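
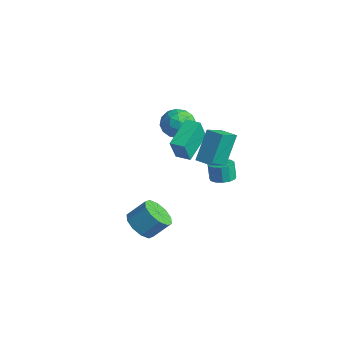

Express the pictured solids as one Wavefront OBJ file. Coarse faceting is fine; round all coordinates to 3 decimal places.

v -0.248 -0.051 0.561
v -0.071 -0.599 2.011
v -1.109 1.683 1.322
v -0.932 1.134 2.772
v 0.592 0.346 0.608
v 0.769 -0.203 2.058
v -0.269 2.079 1.369
v -0.092 1.531 2.819
v 2.541 1.135 -0.1
v 3.122 0.699 0.086
v 2.84 0.769 1.126
v 2.259 1.205 0.94
v 3.263 1.097 0.098
v 2.982 1.167 1.138
v 3.175 1.507 0.046
v 2.894 1.577 1.087
v 2.886 1.799 -0.051
v 2.604 1.869 0.989
v 2.487 1.88 -0.165
v 2.206 1.95 0.876
v 2.105 1.725 -0.257
v 1.824 1.795 0.783
v 1.861 1.382 -0.3
v 1.58 1.452 0.74
v 1.834 0.961 -0.28
v 1.552 1.031 0.761
v 2.03 0.595 -0.202
v 1.749 0.665 0.838
v 2.389 0.401 -0.092
v 2.108 0.47 0.948
v 2.796 0.439 0.015
v 2.514 0.509 1.056
v 0.462 -3.028 -3.583
v 1.44 -3.124 -3.982
v 1.955 -2.228 -2.936
v 0.978 -2.132 -2.537
v 1.15 -2.614 -4.275
v 1.666 -1.719 -3.23
v 0.598 -2.263 -4.304
v 1.113 -1.368 -3.258
v -0.006 -2.204 -4.058
v 0.509 -1.308 -3.012
v -0.431 -2.459 -3.63
v 0.084 -1.564 -2.584
v -0.515 -2.932 -3.184
v 0 -2.036 -2.138
v -0.226 -3.441 -2.89
v 0.29 -2.546 -1.845
v 0.327 -3.792 -2.862
v 0.842 -2.897 -1.816
v 0.931 -3.852 -3.108
v 1.446 -2.956 -2.062
v 1.356 -3.596 -3.536
v 1.871 -2.701 -2.49
v -3.388 1.676 0.892
v -2.587 2.315 0.509
v -2.293 1.045 2.131
v -1.492 1.684 1.748
v -2.353 2.13 2.254
v -3.03 2.52 1.488
v -1.85 0.84 1.152
v -2.527 1.23 0.386
v -1.636 1.798 0.67
v -1.947 2.595 1.351
v -2.933 0.765 1.289
v -3.244 1.562 1.97
v -3.083 2.051 0.592
v -1.797 1.309 2.048
v -2.303 1.571 2.345
v -1.832 1.947 2.121
v -3.344 2.172 1.167
v -2.873 2.547 0.942
v -2.736 2.438 1.967
v -2.007 0.813 1.698
v -1.536 1.188 1.473
v -3.048 1.413 0.519
v -2.577 1.789 0.295
v -2.144 0.922 0.673
v -2.054 2.123 0.462
v -1.411 1.752 1.19
v -1.621 1.256 0.839
v -2.019 1.485 0.389
v -2.236 2.591 0.862
v -1.593 2.22 1.59
v -2.099 2.482 1.887
v -2.497 2.712 1.437
v -1.678 2.287 0.957
v -3.287 1.14 1.05
v -2.644 0.769 1.778
v -2.383 0.648 1.203
v -2.781 0.878 0.753
v -3.469 1.608 1.45
v -2.826 1.237 2.178
v -2.861 1.875 2.251
v -3.259 2.104 1.801
v -3.202 1.073 1.683
v 3.125 -0.191 2.375
v 3.481 -1.456 3.178
v 2.744 0.838 4.165
v 3.1 -0.427 4.968
v 4.1 0.107 2.412
v 4.456 -1.158 3.215
v 3.719 1.136 4.202
v 4.075 -0.129 5.005
f 2 4 1
f 5 2 1
f 1 4 3
f 3 5 1
f 2 8 4
f 6 2 5
f 6 8 2
f 4 8 3
f 7 5 3
f 3 8 7
f 7 6 5
f 8 6 7
f 10 9 13
f 10 13 11
f 11 13 14
f 11 14 12
f 13 9 15
f 13 15 14
f 14 15 16
f 14 16 12
f 15 9 17
f 15 17 16
f 16 17 18
f 16 18 12
f 17 9 19
f 17 19 18
f 18 19 20
f 18 20 12
f 19 9 21
f 19 21 20
f 20 21 22
f 20 22 12
f 21 9 23
f 21 23 22
f 22 23 24
f 22 24 12
f 23 9 25
f 23 25 24
f 24 25 26
f 24 26 12
f 25 9 27
f 25 27 26
f 26 27 28
f 26 28 12
f 27 9 29
f 27 29 28
f 28 29 30
f 28 30 12
f 29 9 31
f 29 31 30
f 30 31 32
f 30 32 12
f 31 9 10
f 31 10 32
f 32 10 11
f 32 11 12
f 34 33 37
f 34 37 35
f 35 37 38
f 35 38 36
f 37 33 39
f 37 39 38
f 38 39 40
f 38 40 36
f 39 33 41
f 39 41 40
f 40 41 42
f 40 42 36
f 41 33 43
f 41 43 42
f 42 43 44
f 42 44 36
f 43 33 45
f 43 45 44
f 44 45 46
f 44 46 36
f 45 33 47
f 45 47 46
f 46 47 48
f 46 48 36
f 47 33 49
f 47 49 48
f 48 49 50
f 48 50 36
f 49 33 51
f 49 51 50
f 50 51 52
f 50 52 36
f 51 33 53
f 51 53 52
f 52 53 54
f 52 54 36
f 53 33 34
f 53 34 54
f 54 34 35
f 54 35 36
f 55 92 71
f 92 66 95
f 71 95 60
f 92 95 71
f 55 71 67
f 71 60 72
f 67 72 56
f 71 72 67
f 55 67 76
f 67 56 77
f 76 77 62
f 67 77 76
f 55 76 88
f 76 62 91
f 88 91 65
f 76 91 88
f 55 88 92
f 88 65 96
f 92 96 66
f 88 96 92
f 56 72 83
f 72 60 86
f 83 86 64
f 72 86 83
f 60 95 73
f 95 66 94
f 73 94 59
f 95 94 73
f 66 96 93
f 96 65 89
f 93 89 57
f 96 89 93
f 65 91 90
f 91 62 78
f 90 78 61
f 91 78 90
f 62 77 82
f 77 56 79
f 82 79 63
f 77 79 82
f 58 84 70
f 84 64 85
f 70 85 59
f 84 85 70
f 58 70 68
f 70 59 69
f 68 69 57
f 70 69 68
f 58 68 75
f 68 57 74
f 75 74 61
f 68 74 75
f 58 75 80
f 75 61 81
f 80 81 63
f 75 81 80
f 58 80 84
f 80 63 87
f 84 87 64
f 80 87 84
f 59 85 73
f 85 64 86
f 73 86 60
f 85 86 73
f 57 69 93
f 69 59 94
f 93 94 66
f 69 94 93
f 61 74 90
f 74 57 89
f 90 89 65
f 74 89 90
f 63 81 82
f 81 61 78
f 82 78 62
f 81 78 82
f 64 87 83
f 87 63 79
f 83 79 56
f 87 79 83
f 98 100 97
f 101 98 97
f 97 100 99
f 99 101 97
f 98 104 100
f 102 98 101
f 102 104 98
f 100 104 99
f 103 101 99
f 99 104 103
f 103 102 101
f 104 102 103



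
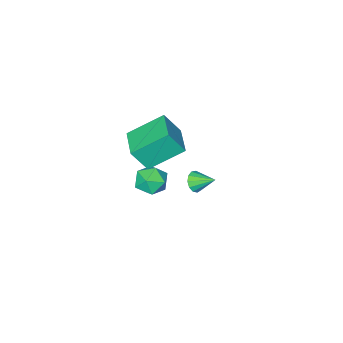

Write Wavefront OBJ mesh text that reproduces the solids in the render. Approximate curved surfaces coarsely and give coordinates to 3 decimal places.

v 0.967 3.949 -0.745
v 1.665 3.514 -0.523
v 0.575 2.906 -1.557
v 1.273 2.471 -1.335
v 0.655 2.607 -0.764
v 0.898 3.251 -0.262
v 1.342 3.169 -1.818
v 1.585 3.813 -1.316
v 1.896 3.032 -1.186
v 1.472 2.684 -0.534
v 0.768 3.736 -1.546
v 0.344 3.388 -0.894
v -1.969 2.663 -3.542
v -1.48 2.663 -3.211
v -2.351 3.577 -2.978
v -1.415 2.854 -3.476
v -1.525 2.984 -3.761
v -1.776 3.012 -3.977
v -2.089 2.929 -4.055
v -2.363 2.762 -3.97
v -2.512 2.563 -3.749
v -2.489 2.396 -3.462
v -2.301 2.314 -3.201
v -2.007 2.342 -3.048
v -1.701 2.473 -3.052
v 1.817 2.427 2.174
v 0.437 3.285 3.216
v 1.244 2.873 1.048
v -0.136 3.73 2.09
v 2.696 3.75 2.25
v 1.316 4.607 3.292
v 2.123 4.195 1.124
v 0.743 5.053 2.166
f 1 12 6
f 1 6 2
f 1 2 8
f 1 8 11
f 1 11 12
f 2 6 10
f 6 12 5
f 12 11 3
f 11 8 7
f 8 2 9
f 4 10 5
f 4 5 3
f 4 3 7
f 4 7 9
f 4 9 10
f 5 10 6
f 3 5 12
f 7 3 11
f 9 7 8
f 10 9 2
f 14 13 16
f 14 16 15
f 16 13 17
f 16 17 15
f 17 13 18
f 17 18 15
f 18 13 19
f 18 19 15
f 19 13 20
f 19 20 15
f 20 13 21
f 20 21 15
f 21 13 22
f 21 22 15
f 22 13 23
f 22 23 15
f 23 13 24
f 23 24 15
f 24 13 25
f 24 25 15
f 25 13 14
f 25 14 15
f 27 29 26
f 30 27 26
f 26 29 28
f 28 30 26
f 27 33 29
f 31 27 30
f 31 33 27
f 29 33 28
f 32 30 28
f 28 33 32
f 32 31 30
f 33 31 32



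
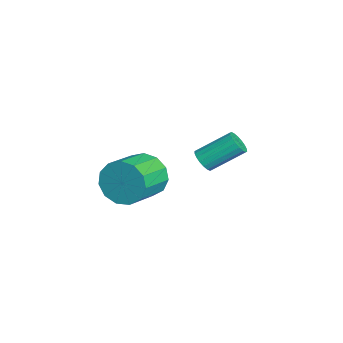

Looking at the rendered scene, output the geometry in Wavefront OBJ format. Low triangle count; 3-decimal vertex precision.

v 2.066 -0.013 0.129
v 2.576 0.251 -0.774
v 3.924 -0.702 -0.291
v 3.414 -0.967 0.611
v 2.726 0.669 -0.366
v 4.073 -0.285 0.117
v 2.666 0.87 0.199
v 4.014 -0.083 0.682
v 2.415 0.791 0.742
v 3.763 -0.162 1.225
v 2.054 0.456 1.09
v 3.402 -0.497 1.573
v 1.697 -0.027 1.133
v 3.045 -0.981 1.615
v 1.457 -0.506 0.857
v 2.804 -1.46 1.339
v 1.41 -0.829 0.35
v 2.758 -1.782 0.832
v 1.572 -0.893 -0.228
v 2.919 -1.846 0.255
v 1.89 -0.677 -0.692
v 3.238 -1.631 -0.209
v 2.265 -0.251 -0.895
v 3.613 -1.204 -0.413
v -1.988 2.612 -1.903
v -1.382 2.578 -1.842
v -1.406 4.054 -0.777
v -2.012 4.088 -0.837
v -1.412 2.736 -2.061
v -1.436 4.211 -0.996
v -1.557 2.869 -2.249
v -1.58 4.345 -1.184
v -1.786 2.951 -2.368
v -1.81 4.427 -1.303
v -2.056 2.966 -2.395
v -2.079 4.442 -1.329
v -2.312 2.911 -2.324
v -2.336 4.387 -1.259
v -2.505 2.797 -2.17
v -2.528 4.273 -1.105
v -2.594 2.646 -1.963
v -2.618 4.122 -0.898
v -2.564 2.489 -1.744
v -2.588 3.964 -0.679
v -2.42 2.355 -1.556
v -2.443 3.831 -0.491
v -2.19 2.273 -1.437
v -2.214 3.749 -0.372
v -1.921 2.258 -1.411
v -1.944 3.734 -0.345
v -1.664 2.313 -1.481
v -1.688 3.789 -0.416
v -1.472 2.427 -1.635
v -1.495 3.903 -0.57
f 2 1 5
f 2 5 3
f 3 5 6
f 3 6 4
f 5 1 7
f 5 7 6
f 6 7 8
f 6 8 4
f 7 1 9
f 7 9 8
f 8 9 10
f 8 10 4
f 9 1 11
f 9 11 10
f 10 11 12
f 10 12 4
f 11 1 13
f 11 13 12
f 12 13 14
f 12 14 4
f 13 1 15
f 13 15 14
f 14 15 16
f 14 16 4
f 15 1 17
f 15 17 16
f 16 17 18
f 16 18 4
f 17 1 19
f 17 19 18
f 18 19 20
f 18 20 4
f 19 1 21
f 19 21 20
f 20 21 22
f 20 22 4
f 21 1 23
f 21 23 22
f 22 23 24
f 22 24 4
f 23 1 2
f 23 2 24
f 24 2 3
f 24 3 4
f 26 25 29
f 26 29 27
f 27 29 30
f 27 30 28
f 29 25 31
f 29 31 30
f 30 31 32
f 30 32 28
f 31 25 33
f 31 33 32
f 32 33 34
f 32 34 28
f 33 25 35
f 33 35 34
f 34 35 36
f 34 36 28
f 35 25 37
f 35 37 36
f 36 37 38
f 36 38 28
f 37 25 39
f 37 39 38
f 38 39 40
f 38 40 28
f 39 25 41
f 39 41 40
f 40 41 42
f 40 42 28
f 41 25 43
f 41 43 42
f 42 43 44
f 42 44 28
f 43 25 45
f 43 45 44
f 44 45 46
f 44 46 28
f 45 25 47
f 45 47 46
f 46 47 48
f 46 48 28
f 47 25 49
f 47 49 48
f 48 49 50
f 48 50 28
f 49 25 51
f 49 51 50
f 50 51 52
f 50 52 28
f 51 25 53
f 51 53 52
f 52 53 54
f 52 54 28
f 53 25 26
f 53 26 54
f 54 26 27
f 54 27 28



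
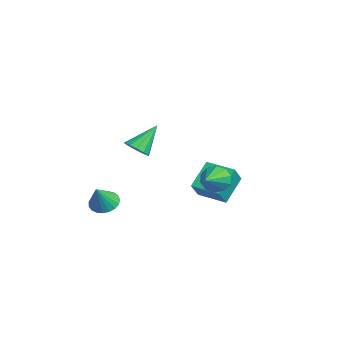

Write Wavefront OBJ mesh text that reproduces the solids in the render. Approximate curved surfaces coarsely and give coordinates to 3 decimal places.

v -0.44 -3.546 -2.278
v 0.316 -3.457 -2.608
v 0.2 -4.114 -0.962
v 0.269 -3.152 -2.453
v 0.099 -2.915 -2.268
v -0.165 -2.788 -2.085
v -0.476 -2.791 -1.936
v -0.781 -2.925 -1.845
v -1.026 -3.167 -1.83
v -1.171 -3.474 -1.892
v -1.189 -3.794 -2.021
v -1.078 -4.071 -2.194
v -0.856 -4.257 -2.382
v -0.563 -4.32 -2.552
v -0.248 -4.25 -2.675
v 0.034 -4.058 -2.729
v 0.233 -3.777 -2.705
v 2.616 -2.629 2.781
v 2.97 -3.044 3.281
v 2.164 -1.451 4.079
v 3.251 -2.774 3.134
v 3.33 -2.457 2.874
v 3.183 -2.195 2.585
v 2.856 -2.07 2.358
v 2.453 -2.123 2.266
v 2.102 -2.337 2.337
v 1.914 -2.643 2.549
v 1.949 -2.944 2.834
v 2.196 -3.146 3.103
v 2.577 -3.183 3.27
v -1.144 1.268 -2.107
v -2.036 2.372 -0.904
v -1.849 1.861 -3.174
v -2.742 2.965 -1.972
v 0.082 2.435 -2.268
v -0.811 3.539 -1.066
v -0.624 3.028 -3.336
v -1.516 4.132 -2.133
v 3.054 1.291 0.383
v 3.569 1.583 -0.199
v 4.306 0.349 1.017
v 3.597 1.894 0.208
v 3.418 1.975 0.682
v 3.1 1.795 1.042
v 2.764 1.422 1.15
v 2.54 0.999 0.965
v 2.511 0.688 0.558
v 2.691 0.608 0.084
v 3.009 0.788 -0.275
v 3.344 1.161 -0.384
f 2 1 4
f 2 4 3
f 4 1 5
f 4 5 3
f 5 1 6
f 5 6 3
f 6 1 7
f 6 7 3
f 7 1 8
f 7 8 3
f 8 1 9
f 8 9 3
f 9 1 10
f 9 10 3
f 10 1 11
f 10 11 3
f 11 1 12
f 11 12 3
f 12 1 13
f 12 13 3
f 13 1 14
f 13 14 3
f 14 1 15
f 14 15 3
f 15 1 16
f 15 16 3
f 16 1 17
f 16 17 3
f 17 1 2
f 17 2 3
f 19 18 21
f 19 21 20
f 21 18 22
f 21 22 20
f 22 18 23
f 22 23 20
f 23 18 24
f 23 24 20
f 24 18 25
f 24 25 20
f 25 18 26
f 25 26 20
f 26 18 27
f 26 27 20
f 27 18 28
f 27 28 20
f 28 18 29
f 28 29 20
f 29 18 30
f 29 30 20
f 30 18 19
f 30 19 20
f 32 34 31
f 35 32 31
f 31 34 33
f 33 35 31
f 32 38 34
f 36 32 35
f 36 38 32
f 34 38 33
f 37 35 33
f 33 38 37
f 37 36 35
f 38 36 37
f 40 39 42
f 40 42 41
f 42 39 43
f 42 43 41
f 43 39 44
f 43 44 41
f 44 39 45
f 44 45 41
f 45 39 46
f 45 46 41
f 46 39 47
f 46 47 41
f 47 39 48
f 47 48 41
f 48 39 49
f 48 49 41
f 49 39 50
f 49 50 41
f 50 39 40
f 50 40 41



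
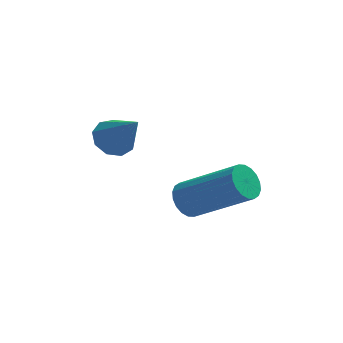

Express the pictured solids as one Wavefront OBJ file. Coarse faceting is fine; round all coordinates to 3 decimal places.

v 0.977 0.863 -3.608
v 1.256 1.341 -3.688
v 2.722 0.676 -2.552
v 2.443 0.197 -2.472
v 1.121 1.39 -3.484
v 2.586 0.724 -2.349
v 0.956 1.333 -3.305
v 2.422 0.668 -2.17
v 0.796 1.184 -3.186
v 2.262 0.519 -2.051
v 0.672 0.971 -3.151
v 2.138 0.306 -2.015
v 0.608 0.736 -3.206
v 2.074 0.071 -2.07
v 0.618 0.527 -3.341
v 2.083 -0.138 -2.205
v 0.698 0.384 -3.528
v 2.164 -0.281 -2.392
v 0.834 0.336 -3.731
v 2.299 -0.33 -2.596
v 0.998 0.392 -3.91
v 2.464 -0.273 -2.775
v 1.158 0.541 -4.029
v 2.624 -0.124 -2.894
v 1.282 0.754 -4.065
v 2.748 0.089 -2.929
v 1.346 0.989 -4.01
v 2.812 0.324 -2.874
v 1.337 1.198 -3.875
v 2.802 0.533 -2.739
v -0.863 1.512 -1.681
v -0.324 1.757 -1.827
v -0.237 0.768 -0.619
v -0.517 1.996 -1.545
v -0.873 2.009 -1.327
v -1.223 1.789 -1.274
v -1.406 1.44 -1.412
v -1.334 1.124 -1.675
v -1.042 0.99 -1.941
v -0.666 1.1 -2.086
v -0.382 1.403 -2.041
f 2 1 5
f 2 5 3
f 3 5 6
f 3 6 4
f 5 1 7
f 5 7 6
f 6 7 8
f 6 8 4
f 7 1 9
f 7 9 8
f 8 9 10
f 8 10 4
f 9 1 11
f 9 11 10
f 10 11 12
f 10 12 4
f 11 1 13
f 11 13 12
f 12 13 14
f 12 14 4
f 13 1 15
f 13 15 14
f 14 15 16
f 14 16 4
f 15 1 17
f 15 17 16
f 16 17 18
f 16 18 4
f 17 1 19
f 17 19 18
f 18 19 20
f 18 20 4
f 19 1 21
f 19 21 20
f 20 21 22
f 20 22 4
f 21 1 23
f 21 23 22
f 22 23 24
f 22 24 4
f 23 1 25
f 23 25 24
f 24 25 26
f 24 26 4
f 25 1 27
f 25 27 26
f 26 27 28
f 26 28 4
f 27 1 29
f 27 29 28
f 28 29 30
f 28 30 4
f 29 1 2
f 29 2 30
f 30 2 3
f 30 3 4
f 32 31 34
f 32 34 33
f 34 31 35
f 34 35 33
f 35 31 36
f 35 36 33
f 36 31 37
f 36 37 33
f 37 31 38
f 37 38 33
f 38 31 39
f 38 39 33
f 39 31 40
f 39 40 33
f 40 31 41
f 40 41 33
f 41 31 32
f 41 32 33



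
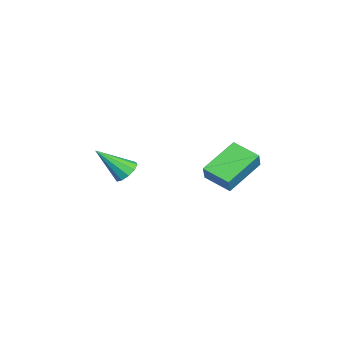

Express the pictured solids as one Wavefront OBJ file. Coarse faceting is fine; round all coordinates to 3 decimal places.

v -0.02 -3.036 1.873
v 0.322 -3.373 1.497
v 0.12 -4.224 3.067
v 0.552 -3.148 1.694
v 0.563 -2.88 1.96
v 0.351 -2.672 2.192
v -0.002 -2.603 2.303
v -0.363 -2.699 2.249
v -0.593 -2.924 2.052
v -0.604 -3.191 1.787
v -0.392 -3.4 1.555
v -0.038 -3.469 1.444
v 1.921 1.11 2.021
v 1.293 0.106 2.388
v 0.696 2.187 2.874
v 0.068 1.182 3.24
v 2.392 1.078 2.74
v 1.764 0.073 3.106
v 1.167 2.154 3.592
v 0.539 1.15 3.959
f 2 1 4
f 2 4 3
f 4 1 5
f 4 5 3
f 5 1 6
f 5 6 3
f 6 1 7
f 6 7 3
f 7 1 8
f 7 8 3
f 8 1 9
f 8 9 3
f 9 1 10
f 9 10 3
f 10 1 11
f 10 11 3
f 11 1 12
f 11 12 3
f 12 1 2
f 12 2 3
f 14 16 13
f 17 14 13
f 13 16 15
f 15 17 13
f 14 20 16
f 18 14 17
f 18 20 14
f 16 20 15
f 19 17 15
f 15 20 19
f 19 18 17
f 20 18 19



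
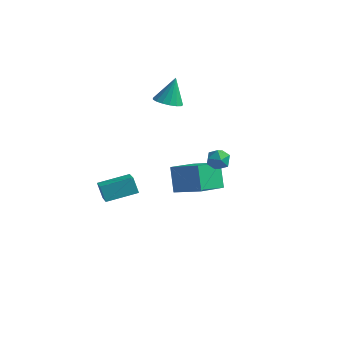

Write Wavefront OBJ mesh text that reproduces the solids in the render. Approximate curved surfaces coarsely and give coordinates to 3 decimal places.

v 0.592 0.777 1.697
v 0.875 1.059 1.079
v 1.585 0.141 1.861
v 1.868 0.423 1.243
v 1.772 0.852 1.834
v 1.158 1.245 1.733
v 1.302 -0.045 1.207
v 0.688 0.348 1.106
v 1.313 0.552 0.777
v 1.605 1.106 1.164
v 0.855 0.094 1.776
v 1.147 0.648 2.163
v -3.216 3.601 2.671
v -2.478 3.189 2.827
v -3.104 4.379 4.189
v -2.359 3.536 2.641
v -2.437 3.898 2.461
v -2.693 4.192 2.329
v -3.069 4.35 2.276
v -3.479 4.337 2.313
v -3.829 4.155 2.432
v -4.038 3.846 2.606
v -4.059 3.481 2.795
v -3.887 3.143 2.955
v -3.561 2.91 3.05
v -3.157 2.836 3.059
v -2.766 2.936 2.978
v -2.414 5.184 -3.44
v -2.974 3.419 -2.658
v -0.642 5.005 -2.575
v -1.202 3.24 -1.793
v -1.818 4.38 -4.827
v -2.378 2.615 -4.045
v -0.046 4.201 -3.962
v -0.606 2.436 -3.18
v -4.236 -2.182 -1.609
v -3.453 -3.274 -0.837
v -4.704 -1.907 -0.745
v -3.921 -2.999 0.027
v -2.899 -0.981 -1.267
v -2.116 -2.073 -0.495
v -3.367 -0.706 -0.403
v -2.584 -1.798 0.369
f 1 12 6
f 1 6 2
f 1 2 8
f 1 8 11
f 1 11 12
f 2 6 10
f 6 12 5
f 12 11 3
f 11 8 7
f 8 2 9
f 4 10 5
f 4 5 3
f 4 3 7
f 4 7 9
f 4 9 10
f 5 10 6
f 3 5 12
f 7 3 11
f 9 7 8
f 10 9 2
f 14 13 16
f 14 16 15
f 16 13 17
f 16 17 15
f 17 13 18
f 17 18 15
f 18 13 19
f 18 19 15
f 19 13 20
f 19 20 15
f 20 13 21
f 20 21 15
f 21 13 22
f 21 22 15
f 22 13 23
f 22 23 15
f 23 13 24
f 23 24 15
f 24 13 25
f 24 25 15
f 25 13 26
f 25 26 15
f 26 13 27
f 26 27 15
f 27 13 14
f 27 14 15
f 29 31 28
f 32 29 28
f 28 31 30
f 30 32 28
f 29 35 31
f 33 29 32
f 33 35 29
f 31 35 30
f 34 32 30
f 30 35 34
f 34 33 32
f 35 33 34
f 37 39 36
f 40 37 36
f 36 39 38
f 38 40 36
f 37 43 39
f 41 37 40
f 41 43 37
f 39 43 38
f 42 40 38
f 38 43 42
f 42 41 40
f 43 41 42



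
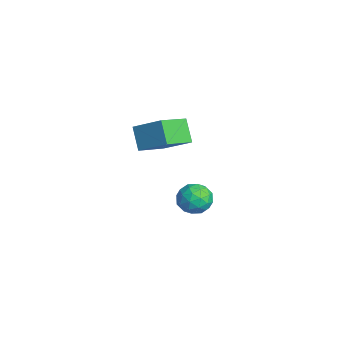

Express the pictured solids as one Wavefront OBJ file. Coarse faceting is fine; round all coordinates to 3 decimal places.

v -1.517 -0.827 -2.016
v -0.787 -1.255 -1.668
v -2.293 -2.085 -1.932
v -1.563 -2.513 -1.584
v -1.999 -1.878 -1.091
v -1.52 -1.101 -1.143
v -1.56 -2.239 -2.457
v -1.081 -1.462 -2.509
v -0.814 -2.128 -1.941
v -1.085 -1.904 -1.096
v -1.995 -1.436 -2.504
v -2.266 -1.212 -1.659
v -1.084 -0.931 -1.849
v -1.996 -2.409 -1.751
v -2.253 -2.036 -1.461
v -1.824 -2.287 -1.257
v -1.514 -0.84 -1.54
v -1.085 -1.091 -1.336
v -1.798 -1.457 -0.997
v -1.995 -2.249 -2.264
v -1.566 -2.5 -2.06
v -1.256 -1.053 -2.343
v -0.827 -1.304 -2.139
v -1.282 -1.883 -2.603
v -0.67 -1.695 -1.805
v -1.127 -2.434 -1.756
v -1.125 -2.274 -2.269
v -0.843 -1.817 -2.3
v -0.83 -1.564 -1.309
v -1.286 -2.303 -1.26
v -1.543 -1.93 -0.97
v -1.261 -1.473 -1
v -0.846 -2.077 -1.469
v -1.794 -1.037 -2.34
v -2.25 -1.776 -2.291
v -1.819 -1.867 -2.6
v -1.537 -1.41 -2.63
v -1.953 -0.906 -1.844
v -2.41 -1.645 -1.795
v -2.237 -1.523 -1.3
v -1.955 -1.066 -1.331
v -2.234 -1.263 -2.131
v -1.67 -3.339 3.349
v -0.841 -4.672 3.947
v -0.651 -2.307 4.236
v 0.178 -3.64 4.834
v -0.838 -3.28 2.326
v -0.009 -4.613 2.924
v 0.181 -2.248 3.213
v 1.01 -3.581 3.811
f 1 38 17
f 38 12 41
f 17 41 6
f 38 41 17
f 1 17 13
f 17 6 18
f 13 18 2
f 17 18 13
f 1 13 22
f 13 2 23
f 22 23 8
f 13 23 22
f 1 22 34
f 22 8 37
f 34 37 11
f 22 37 34
f 1 34 38
f 34 11 42
f 38 42 12
f 34 42 38
f 2 18 29
f 18 6 32
f 29 32 10
f 18 32 29
f 6 41 19
f 41 12 40
f 19 40 5
f 41 40 19
f 12 42 39
f 42 11 35
f 39 35 3
f 42 35 39
f 11 37 36
f 37 8 24
f 36 24 7
f 37 24 36
f 8 23 28
f 23 2 25
f 28 25 9
f 23 25 28
f 4 30 16
f 30 10 31
f 16 31 5
f 30 31 16
f 4 16 14
f 16 5 15
f 14 15 3
f 16 15 14
f 4 14 21
f 14 3 20
f 21 20 7
f 14 20 21
f 4 21 26
f 21 7 27
f 26 27 9
f 21 27 26
f 4 26 30
f 26 9 33
f 30 33 10
f 26 33 30
f 5 31 19
f 31 10 32
f 19 32 6
f 31 32 19
f 3 15 39
f 15 5 40
f 39 40 12
f 15 40 39
f 7 20 36
f 20 3 35
f 36 35 11
f 20 35 36
f 9 27 28
f 27 7 24
f 28 24 8
f 27 24 28
f 10 33 29
f 33 9 25
f 29 25 2
f 33 25 29
f 44 46 43
f 47 44 43
f 43 46 45
f 45 47 43
f 44 50 46
f 48 44 47
f 48 50 44
f 46 50 45
f 49 47 45
f 45 50 49
f 49 48 47
f 50 48 49



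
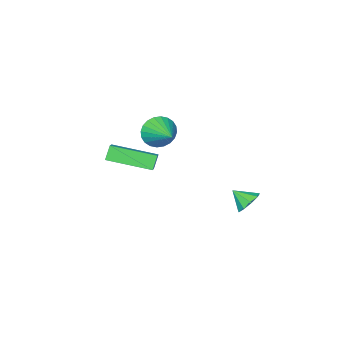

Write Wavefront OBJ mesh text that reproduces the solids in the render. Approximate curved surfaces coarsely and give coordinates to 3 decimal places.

v 1.82 -1.931 3.182
v 2.426 -1.383 3.647
v 0.575 -0.182 2.746
v 1.181 0.365 3.212
v 2.239 -1.805 2.488
v 2.845 -1.258 2.954
v 0.994 -0.057 2.053
v 1.6 0.491 2.518
v -1.537 3.451 0.231
v -1.19 3.134 -0.315
v -1.243 2.709 0.849
v -0.888 3.447 -0.082
v -0.89 3.761 0.297
v -1.194 3.931 0.645
v -1.659 3.876 0.799
v -2.066 3.623 0.688
v -2.226 3.289 0.363
v -2.063 3.031 -0.024
v -1.654 2.97 -0.292
v -2.456 -3.245 1.475
v -1.847 -3.219 0.772
v -1.884 -1.775 2.025
v -2.133 -3.052 0.624
v -2.468 -2.914 0.606
v -2.802 -2.827 0.719
v -3.082 -2.804 0.948
v -3.268 -2.847 1.257
v -3.329 -2.951 1.599
v -3.258 -3.1 1.922
v -3.065 -3.271 2.177
v -2.779 -3.438 2.325
v -2.443 -3.575 2.344
v -2.11 -3.662 2.23
v -1.829 -3.686 2.002
v -1.644 -3.642 1.693
v -1.582 -3.538 1.351
v -1.653 -3.389 1.028
f 2 4 1
f 5 2 1
f 1 4 3
f 3 5 1
f 2 8 4
f 6 2 5
f 6 8 2
f 4 8 3
f 7 5 3
f 3 8 7
f 7 6 5
f 8 6 7
f 10 9 12
f 10 12 11
f 12 9 13
f 12 13 11
f 13 9 14
f 13 14 11
f 14 9 15
f 14 15 11
f 15 9 16
f 15 16 11
f 16 9 17
f 16 17 11
f 17 9 18
f 17 18 11
f 18 9 19
f 18 19 11
f 19 9 10
f 19 10 11
f 21 20 23
f 21 23 22
f 23 20 24
f 23 24 22
f 24 20 25
f 24 25 22
f 25 20 26
f 25 26 22
f 26 20 27
f 26 27 22
f 27 20 28
f 27 28 22
f 28 20 29
f 28 29 22
f 29 20 30
f 29 30 22
f 30 20 31
f 30 31 22
f 31 20 32
f 31 32 22
f 32 20 33
f 32 33 22
f 33 20 34
f 33 34 22
f 34 20 35
f 34 35 22
f 35 20 36
f 35 36 22
f 36 20 37
f 36 37 22
f 37 20 21
f 37 21 22



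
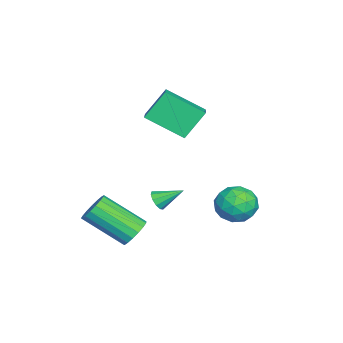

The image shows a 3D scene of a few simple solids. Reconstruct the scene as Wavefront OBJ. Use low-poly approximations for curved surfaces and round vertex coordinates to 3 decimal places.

v 0.43 -1.955 -2.764
v 0.596 -2.189 -2.343
v 0.31 -0.905 -2.136
v 0.846 -2.07 -2.493
v 0.937 -1.907 -2.747
v 0.835 -1.763 -3.008
v 0.578 -1.692 -3.176
v 0.264 -1.721 -3.186
v 0.014 -1.84 -3.036
v -0.077 -2.003 -2.782
v 0.025 -2.147 -2.521
v 0.282 -2.218 -2.353
v -2.026 -2.088 2.37
v -0.957 -1.895 2.749
v -1.974 -0.433 1.38
v -0.906 -0.239 1.759
v -1.454 -2.841 1.141
v -0.386 -2.647 1.52
v -1.403 -1.185 0.151
v -0.334 -0.992 0.53
v 1.145 1.703 -3.139
v 1.714 1.284 -2.493
v -0.094 1.336 -2.287
v 0.475 0.917 -1.641
v 0.489 1.868 -1.746
v 1.255 2.095 -2.273
v 0.365 0.525 -2.507
v 1.131 0.752 -3.034
v 1.231 0.556 -2.103
v 1.308 1.386 -1.632
v 0.312 1.234 -3.148
v 0.389 2.064 -2.677
v 1.538 1.526 -2.891
v 0.082 1.094 -1.889
v 0.09 1.653 -1.951
v 0.424 1.407 -1.571
v 1.269 2.002 -2.761
v 1.603 1.756 -2.382
v 0.883 2.099 -1.943
v 0.017 0.864 -2.398
v 0.351 0.618 -2.019
v 1.196 1.213 -3.209
v 1.53 0.967 -2.829
v 0.737 0.521 -2.837
v 1.589 0.852 -2.282
v 0.86 0.636 -1.781
v 0.796 0.406 -2.29
v 1.246 0.539 -2.599
v 1.634 1.34 -2.005
v 0.906 1.124 -1.504
v 0.914 1.683 -1.566
v 1.365 1.816 -1.876
v 1.351 0.912 -1.776
v 0.714 1.496 -3.276
v -0.014 1.28 -2.775
v 0.255 0.804 -2.904
v 0.706 0.937 -3.214
v 0.76 1.984 -2.999
v 0.031 1.768 -2.498
v 0.374 2.081 -2.181
v 0.824 2.214 -2.49
v 0.269 1.708 -3.004
v 3.147 -2.286 -3.077
v 3.686 -2.588 -3.446
v 3.572 -4.296 -2.212
v 3.033 -3.994 -1.843
v 3.845 -2.416 -3.193
v 3.732 -4.125 -1.959
v 3.845 -2.215 -2.914
v 3.731 -3.923 -1.68
v 3.684 -2.029 -2.672
v 3.57 -3.737 -1.438
v 3.4 -1.903 -2.522
v 3.286 -3.611 -1.289
v 3.059 -1.864 -2.5
v 2.945 -3.572 -1.267
v 2.737 -1.922 -2.61
v 2.623 -3.63 -1.377
v 2.51 -2.063 -2.827
v 2.396 -3.771 -1.593
v 2.428 -2.255 -3.101
v 2.314 -3.964 -1.867
v 2.511 -2.455 -3.369
v 2.397 -4.163 -2.136
v 2.74 -2.616 -3.571
v 2.626 -4.324 -2.337
v 3.062 -2.701 -3.659
v 2.948 -4.409 -2.426
v 3.404 -2.691 -3.614
v 3.29 -4.399 -2.38
f 2 1 4
f 2 4 3
f 4 1 5
f 4 5 3
f 5 1 6
f 5 6 3
f 6 1 7
f 6 7 3
f 7 1 8
f 7 8 3
f 8 1 9
f 8 9 3
f 9 1 10
f 9 10 3
f 10 1 11
f 10 11 3
f 11 1 12
f 11 12 3
f 12 1 2
f 12 2 3
f 14 16 13
f 17 14 13
f 13 16 15
f 15 17 13
f 14 20 16
f 18 14 17
f 18 20 14
f 16 20 15
f 19 17 15
f 15 20 19
f 19 18 17
f 20 18 19
f 21 58 37
f 58 32 61
f 37 61 26
f 58 61 37
f 21 37 33
f 37 26 38
f 33 38 22
f 37 38 33
f 21 33 42
f 33 22 43
f 42 43 28
f 33 43 42
f 21 42 54
f 42 28 57
f 54 57 31
f 42 57 54
f 21 54 58
f 54 31 62
f 58 62 32
f 54 62 58
f 22 38 49
f 38 26 52
f 49 52 30
f 38 52 49
f 26 61 39
f 61 32 60
f 39 60 25
f 61 60 39
f 32 62 59
f 62 31 55
f 59 55 23
f 62 55 59
f 31 57 56
f 57 28 44
f 56 44 27
f 57 44 56
f 28 43 48
f 43 22 45
f 48 45 29
f 43 45 48
f 24 50 36
f 50 30 51
f 36 51 25
f 50 51 36
f 24 36 34
f 36 25 35
f 34 35 23
f 36 35 34
f 24 34 41
f 34 23 40
f 41 40 27
f 34 40 41
f 24 41 46
f 41 27 47
f 46 47 29
f 41 47 46
f 24 46 50
f 46 29 53
f 50 53 30
f 46 53 50
f 25 51 39
f 51 30 52
f 39 52 26
f 51 52 39
f 23 35 59
f 35 25 60
f 59 60 32
f 35 60 59
f 27 40 56
f 40 23 55
f 56 55 31
f 40 55 56
f 29 47 48
f 47 27 44
f 48 44 28
f 47 44 48
f 30 53 49
f 53 29 45
f 49 45 22
f 53 45 49
f 64 63 67
f 64 67 65
f 65 67 68
f 65 68 66
f 67 63 69
f 67 69 68
f 68 69 70
f 68 70 66
f 69 63 71
f 69 71 70
f 70 71 72
f 70 72 66
f 71 63 73
f 71 73 72
f 72 73 74
f 72 74 66
f 73 63 75
f 73 75 74
f 74 75 76
f 74 76 66
f 75 63 77
f 75 77 76
f 76 77 78
f 76 78 66
f 77 63 79
f 77 79 78
f 78 79 80
f 78 80 66
f 79 63 81
f 79 81 80
f 80 81 82
f 80 82 66
f 81 63 83
f 81 83 82
f 82 83 84
f 82 84 66
f 83 63 85
f 83 85 84
f 84 85 86
f 84 86 66
f 85 63 87
f 85 87 86
f 86 87 88
f 86 88 66
f 87 63 89
f 87 89 88
f 88 89 90
f 88 90 66
f 89 63 64
f 89 64 90
f 90 64 65
f 90 65 66



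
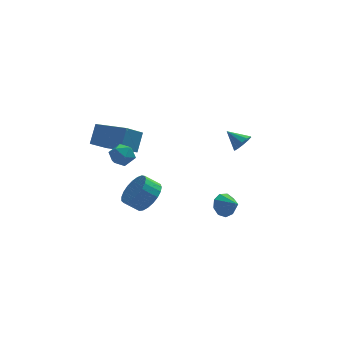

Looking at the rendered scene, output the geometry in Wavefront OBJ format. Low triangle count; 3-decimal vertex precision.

v 2.168 -2.353 -2.872
v 2.595 -2.458 -3.516
v 2.772 -3.107 -2.348
v 2.812 -2.075 -3.214
v 2.727 -1.822 -2.752
v 2.38 -1.817 -2.346
v 1.934 -2.063 -2.187
v 1.598 -2.444 -2.348
v 1.528 -2.783 -2.754
v 1.758 -2.92 -3.216
v 2.179 -2.791 -3.517
v -4.637 0.773 0.384
v -4.274 1.5 1.45
v -3.709 1.733 -0.585
v -3.346 2.46 0.481
v -3.074 -0.44 0.679
v -2.711 0.287 1.745
v -2.146 0.52 -0.29
v -1.783 1.247 0.776
v -3.344 -3.322 2.723
v -2.717 -3.356 2.301
v -3.803 -4.284 2.119
v -3.176 -4.318 1.697
v -3.147 -4.496 2.432
v -2.863 -3.901 2.805
v -3.657 -3.739 1.615
v -3.373 -3.144 1.988
v -2.91 -3.614 1.616
v -2.595 -4.082 2.121
v -3.925 -3.558 2.299
v -3.61 -4.026 2.804
v 3.642 1.577 -0.609
v 4.083 1.602 -0.092
v 2.858 2.223 0.029
v 4.155 1.933 -0.341
v 4.03 2.129 -0.691
v 3.758 2.113 -1.011
v 3.441 1.893 -1.177
v 3.201 1.551 -1.126
v 3.129 1.22 -0.878
v 3.253 1.025 -0.527
v 3.526 1.04 -0.208
v 3.843 1.261 -0.042
v -1.619 -0.475 -3.205
v -1.053 -0.99 -2.486
v -1.874 -0.959 -1.817
v -2.441 -0.445 -2.535
v -0.961 -0.573 -2.393
v -1.782 -0.543 -1.723
v -0.983 -0.14 -2.44
v -1.805 -0.109 -1.77
v -1.116 0.236 -2.619
v -1.937 0.266 -1.95
v -1.335 0.488 -2.9
v -2.156 0.519 -2.23
v -1.604 0.574 -3.233
v -2.425 0.605 -2.564
v -1.875 0.479 -3.562
v -2.696 0.509 -2.892
v -2.102 0.218 -3.828
v -2.923 0.249 -3.159
v -2.246 -0.162 -3.987
v -3.067 -0.132 -3.318
v -2.281 -0.597 -4.011
v -3.102 -0.566 -3.342
v -2.202 -1.01 -3.895
v -3.023 -0.98 -3.226
v -2.022 -1.331 -3.66
v -2.844 -1.301 -2.991
v -1.773 -1.504 -3.346
v -2.594 -1.474 -2.677
v -1.497 -1.499 -3.008
v -2.318 -1.469 -2.338
v -1.242 -1.317 -2.704
v -2.063 -1.287 -2.034
f 2 1 4
f 2 4 3
f 4 1 5
f 4 5 3
f 5 1 6
f 5 6 3
f 6 1 7
f 6 7 3
f 7 1 8
f 7 8 3
f 8 1 9
f 8 9 3
f 9 1 10
f 9 10 3
f 10 1 11
f 10 11 3
f 11 1 2
f 11 2 3
f 13 15 12
f 16 13 12
f 12 15 14
f 14 16 12
f 13 19 15
f 17 13 16
f 17 19 13
f 15 19 14
f 18 16 14
f 14 19 18
f 18 17 16
f 19 17 18
f 20 31 25
f 20 25 21
f 20 21 27
f 20 27 30
f 20 30 31
f 21 25 29
f 25 31 24
f 31 30 22
f 30 27 26
f 27 21 28
f 23 29 24
f 23 24 22
f 23 22 26
f 23 26 28
f 23 28 29
f 24 29 25
f 22 24 31
f 26 22 30
f 28 26 27
f 29 28 21
f 33 32 35
f 33 35 34
f 35 32 36
f 35 36 34
f 36 32 37
f 36 37 34
f 37 32 38
f 37 38 34
f 38 32 39
f 38 39 34
f 39 32 40
f 39 40 34
f 40 32 41
f 40 41 34
f 41 32 42
f 41 42 34
f 42 32 43
f 42 43 34
f 43 32 33
f 43 33 34
f 45 44 48
f 45 48 46
f 46 48 49
f 46 49 47
f 48 44 50
f 48 50 49
f 49 50 51
f 49 51 47
f 50 44 52
f 50 52 51
f 51 52 53
f 51 53 47
f 52 44 54
f 52 54 53
f 53 54 55
f 53 55 47
f 54 44 56
f 54 56 55
f 55 56 57
f 55 57 47
f 56 44 58
f 56 58 57
f 57 58 59
f 57 59 47
f 58 44 60
f 58 60 59
f 59 60 61
f 59 61 47
f 60 44 62
f 60 62 61
f 61 62 63
f 61 63 47
f 62 44 64
f 62 64 63
f 63 64 65
f 63 65 47
f 64 44 66
f 64 66 65
f 65 66 67
f 65 67 47
f 66 44 68
f 66 68 67
f 67 68 69
f 67 69 47
f 68 44 70
f 68 70 69
f 69 70 71
f 69 71 47
f 70 44 72
f 70 72 71
f 71 72 73
f 71 73 47
f 72 44 74
f 72 74 73
f 73 74 75
f 73 75 47
f 74 44 45
f 74 45 75
f 75 45 46
f 75 46 47



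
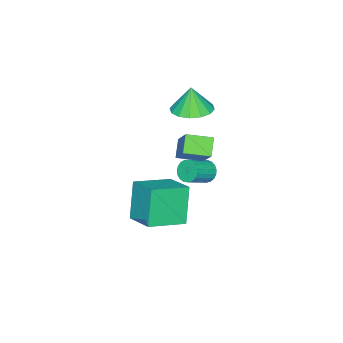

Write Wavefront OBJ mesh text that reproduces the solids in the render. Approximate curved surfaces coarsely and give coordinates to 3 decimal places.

v -2.802 -0.616 3.001
v -1.767 -0.669 3.083
v -2.918 -0.764 4.359
v -1.884 -0.146 3.13
v -2.247 0.252 3.143
v -2.759 0.416 3.117
v -3.282 0.304 3.061
v -3.677 -0.054 2.988
v -3.838 -0.563 2.919
v -3.721 -1.087 2.872
v -3.358 -1.484 2.86
v -2.846 -1.649 2.886
v -2.322 -1.537 2.942
v -1.928 -1.178 3.015
v -3.179 -0.05 -1.537
v -2.852 -0.051 -2.088
v -1.715 -0.37 -1.414
v -2.041 -0.37 -0.863
v -2.828 0.202 -2.009
v -1.691 -0.117 -1.335
v -2.864 0.412 -1.849
v -1.727 0.093 -1.175
v -2.955 0.541 -1.635
v -1.817 0.222 -0.961
v -3.084 0.568 -1.404
v -1.947 0.249 -0.73
v -3.23 0.489 -1.196
v -2.092 0.169 -0.522
v -3.367 0.316 -1.047
v -2.229 -0.004 -0.373
v -3.471 0.079 -0.983
v -2.333 -0.24 -0.309
v -3.525 -0.179 -1.014
v -2.387 -0.499 -0.34
v -3.519 -0.416 -1.136
v -2.381 -0.735 -0.462
v -3.454 -0.589 -1.328
v -2.316 -0.908 -0.654
v -3.341 -0.669 -1.555
v -2.204 -0.988 -0.881
v -3.201 -0.642 -1.78
v -2.064 -0.961 -1.106
v -3.057 -0.513 -1.962
v -1.919 -0.832 -1.288
v -2.933 -0.304 -2.071
v -1.796 -0.623 -1.397
v 1.496 0.928 -0.917
v 0.705 0.568 0.906
v 2.116 2.344 -0.368
v 1.325 1.984 1.455
v 3.115 0.016 -0.395
v 2.324 -0.344 1.428
v 3.735 1.432 0.154
v 2.944 1.072 1.977
v -0.155 0.253 1.668
v -0.848 -0.072 2.357
v -0.885 1.274 1.416
v -1.578 0.949 2.105
v 0.798 1.291 3.115
v 0.105 0.966 3.804
v 0.068 2.312 2.863
v -0.625 1.987 3.552
f 2 1 4
f 2 4 3
f 4 1 5
f 4 5 3
f 5 1 6
f 5 6 3
f 6 1 7
f 6 7 3
f 7 1 8
f 7 8 3
f 8 1 9
f 8 9 3
f 9 1 10
f 9 10 3
f 10 1 11
f 10 11 3
f 11 1 12
f 11 12 3
f 12 1 13
f 12 13 3
f 13 1 14
f 13 14 3
f 14 1 2
f 14 2 3
f 16 15 19
f 16 19 17
f 17 19 20
f 17 20 18
f 19 15 21
f 19 21 20
f 20 21 22
f 20 22 18
f 21 15 23
f 21 23 22
f 22 23 24
f 22 24 18
f 23 15 25
f 23 25 24
f 24 25 26
f 24 26 18
f 25 15 27
f 25 27 26
f 26 27 28
f 26 28 18
f 27 15 29
f 27 29 28
f 28 29 30
f 28 30 18
f 29 15 31
f 29 31 30
f 30 31 32
f 30 32 18
f 31 15 33
f 31 33 32
f 32 33 34
f 32 34 18
f 33 15 35
f 33 35 34
f 34 35 36
f 34 36 18
f 35 15 37
f 35 37 36
f 36 37 38
f 36 38 18
f 37 15 39
f 37 39 38
f 38 39 40
f 38 40 18
f 39 15 41
f 39 41 40
f 40 41 42
f 40 42 18
f 41 15 43
f 41 43 42
f 42 43 44
f 42 44 18
f 43 15 45
f 43 45 44
f 44 45 46
f 44 46 18
f 45 15 16
f 45 16 46
f 46 16 17
f 46 17 18
f 48 50 47
f 51 48 47
f 47 50 49
f 49 51 47
f 48 54 50
f 52 48 51
f 52 54 48
f 50 54 49
f 53 51 49
f 49 54 53
f 53 52 51
f 54 52 53
f 56 58 55
f 59 56 55
f 55 58 57
f 57 59 55
f 56 62 58
f 60 56 59
f 60 62 56
f 58 62 57
f 61 59 57
f 57 62 61
f 61 60 59
f 62 60 61



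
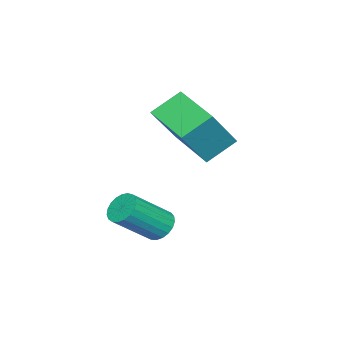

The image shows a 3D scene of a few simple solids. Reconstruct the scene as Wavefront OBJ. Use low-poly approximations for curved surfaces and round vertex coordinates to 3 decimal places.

v -0.712 0.92 1.67
v 0.49 0.543 3.261
v 0.4 2.648 1.239
v 1.602 2.271 2.83
v 0.138 0.169 0.85
v 1.34 -0.208 2.441
v 1.25 1.897 0.419
v 2.452 1.52 2.01
v 3.208 1.086 -1.942
v 3.641 0.967 -2.44
v 4.844 0.136 -1.195
v 4.412 0.254 -0.698
v 3.723 1.218 -2.351
v 4.926 0.387 -1.106
v 3.715 1.447 -2.191
v 4.918 0.615 -0.947
v 3.62 1.612 -1.988
v 4.823 0.781 -0.744
v 3.454 1.687 -1.778
v 4.657 0.856 -0.533
v 3.245 1.658 -1.595
v 4.448 0.827 -0.351
v 3.03 1.529 -1.473
v 4.233 0.698 -0.229
v 2.846 1.325 -1.432
v 4.049 0.493 -0.188
v 2.724 1.078 -1.479
v 3.927 0.247 -0.235
v 2.687 0.833 -1.606
v 3.89 0.002 -0.362
v 2.739 0.632 -1.791
v 3.942 -0.199 -0.547
v 2.873 0.509 -2.003
v 4.076 -0.322 -0.758
v 3.064 0.486 -2.204
v 4.267 -0.345 -0.959
v 3.281 0.566 -2.359
v 4.484 -0.265 -1.115
v 3.485 0.737 -2.443
v 4.688 -0.095 -1.198
f 2 4 1
f 5 2 1
f 1 4 3
f 3 5 1
f 2 8 4
f 6 2 5
f 6 8 2
f 4 8 3
f 7 5 3
f 3 8 7
f 7 6 5
f 8 6 7
f 10 9 13
f 10 13 11
f 11 13 14
f 11 14 12
f 13 9 15
f 13 15 14
f 14 15 16
f 14 16 12
f 15 9 17
f 15 17 16
f 16 17 18
f 16 18 12
f 17 9 19
f 17 19 18
f 18 19 20
f 18 20 12
f 19 9 21
f 19 21 20
f 20 21 22
f 20 22 12
f 21 9 23
f 21 23 22
f 22 23 24
f 22 24 12
f 23 9 25
f 23 25 24
f 24 25 26
f 24 26 12
f 25 9 27
f 25 27 26
f 26 27 28
f 26 28 12
f 27 9 29
f 27 29 28
f 28 29 30
f 28 30 12
f 29 9 31
f 29 31 30
f 30 31 32
f 30 32 12
f 31 9 33
f 31 33 32
f 32 33 34
f 32 34 12
f 33 9 35
f 33 35 34
f 34 35 36
f 34 36 12
f 35 9 37
f 35 37 36
f 36 37 38
f 36 38 12
f 37 9 39
f 37 39 38
f 38 39 40
f 38 40 12
f 39 9 10
f 39 10 40
f 40 10 11
f 40 11 12



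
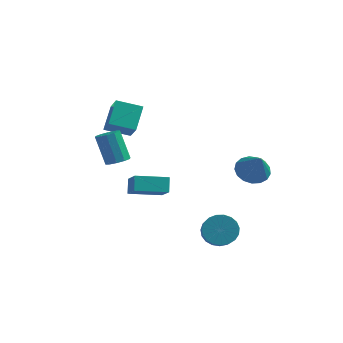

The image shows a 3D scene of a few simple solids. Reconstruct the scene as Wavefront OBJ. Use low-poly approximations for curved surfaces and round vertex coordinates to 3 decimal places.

v -3.574 0.516 -2.234
v -3.761 1.172 -1.422
v -1.807 1.435 -2.57
v -1.994 2.091 -1.758
v -2.766 -0.631 -1.122
v -2.953 0.025 -0.31
v -0.999 0.288 -1.458
v -1.186 0.944 -0.646
v 3.136 2.955 -0.39
v 3.771 2.343 -0.996
v 3.844 2.125 1.19
v 4.054 2.76 -0.904
v 4.126 3.221 -0.694
v 3.972 3.622 -0.415
v 3.626 3.869 -0.13
v 3.168 3.908 0.096
v 2.702 3.727 0.21
v 2.336 3.37 0.187
v 2.153 2.918 0.031
v 2.195 2.474 -0.221
v 2.452 2.14 -0.511
v 2.867 1.993 -0.774
v 3.342 2.066 -0.949
v -2.702 -3.38 2.943
v -2.041 -3.335 3.225
v -2.817 -2.815 4.96
v -3.478 -2.86 4.677
v -2.147 -2.936 3.058
v -2.923 -2.417 4.793
v -2.464 -2.707 2.848
v -3.241 -2.187 4.582
v -2.873 -2.734 2.673
v -3.649 -2.215 4.407
v -3.216 -3.009 2.602
v -3.992 -2.489 4.336
v -3.363 -3.425 2.66
v -4.139 -2.905 4.395
v -3.257 -3.823 2.827
v -4.033 -3.304 4.562
v -2.939 -4.053 3.038
v -3.716 -3.533 4.772
v -2.531 -4.025 3.213
v -3.307 -3.506 4.947
v -2.188 -3.751 3.284
v -2.964 -3.231 5.018
v -5.004 0.595 2.795
v -4.346 -0.328 3.91
v -5.039 1.956 3.941
v -4.381 1.033 5.057
v -3.539 1.047 2.303
v -2.881 0.124 3.419
v -3.574 2.408 3.45
v -2.916 1.485 4.565
v 2.88 -2.775 -1.933
v 3.857 -2.619 -2.183
v 4.297 -3.829 -1.216
v 3.32 -3.985 -0.967
v 3.811 -2.367 -1.845
v 4.25 -3.577 -0.879
v 3.604 -2.184 -1.523
v 4.043 -3.394 -0.556
v 3.271 -2.104 -1.272
v 3.711 -3.314 -0.305
v 2.872 -2.14 -1.135
v 3.311 -3.35 -0.168
v 2.473 -2.286 -1.136
v 2.913 -3.496 -0.169
v 2.145 -2.516 -1.275
v 2.585 -3.726 -0.308
v 1.944 -2.791 -1.528
v 2.384 -4.001 -0.561
v 1.905 -3.063 -1.851
v 2.345 -4.273 -0.884
v 2.035 -3.286 -2.188
v 2.474 -4.496 -1.221
v 2.31 -3.42 -2.481
v 2.75 -4.63 -1.514
v 2.685 -3.442 -2.68
v 3.124 -4.652 -1.713
v 3.093 -3.349 -2.749
v 3.532 -4.559 -1.782
v 3.464 -3.157 -2.677
v 3.904 -4.367 -1.711
v 3.734 -2.899 -2.477
v 4.174 -4.109 -1.51
f 2 4 1
f 5 2 1
f 1 4 3
f 3 5 1
f 2 8 4
f 6 2 5
f 6 8 2
f 4 8 3
f 7 5 3
f 3 8 7
f 7 6 5
f 8 6 7
f 10 9 12
f 10 12 11
f 12 9 13
f 12 13 11
f 13 9 14
f 13 14 11
f 14 9 15
f 14 15 11
f 15 9 16
f 15 16 11
f 16 9 17
f 16 17 11
f 17 9 18
f 17 18 11
f 18 9 19
f 18 19 11
f 19 9 20
f 19 20 11
f 20 9 21
f 20 21 11
f 21 9 22
f 21 22 11
f 22 9 23
f 22 23 11
f 23 9 10
f 23 10 11
f 25 24 28
f 25 28 26
f 26 28 29
f 26 29 27
f 28 24 30
f 28 30 29
f 29 30 31
f 29 31 27
f 30 24 32
f 30 32 31
f 31 32 33
f 31 33 27
f 32 24 34
f 32 34 33
f 33 34 35
f 33 35 27
f 34 24 36
f 34 36 35
f 35 36 37
f 35 37 27
f 36 24 38
f 36 38 37
f 37 38 39
f 37 39 27
f 38 24 40
f 38 40 39
f 39 40 41
f 39 41 27
f 40 24 42
f 40 42 41
f 41 42 43
f 41 43 27
f 42 24 44
f 42 44 43
f 43 44 45
f 43 45 27
f 44 24 25
f 44 25 45
f 45 25 26
f 45 26 27
f 47 49 46
f 50 47 46
f 46 49 48
f 48 50 46
f 47 53 49
f 51 47 50
f 51 53 47
f 49 53 48
f 52 50 48
f 48 53 52
f 52 51 50
f 53 51 52
f 55 54 58
f 55 58 56
f 56 58 59
f 56 59 57
f 58 54 60
f 58 60 59
f 59 60 61
f 59 61 57
f 60 54 62
f 60 62 61
f 61 62 63
f 61 63 57
f 62 54 64
f 62 64 63
f 63 64 65
f 63 65 57
f 64 54 66
f 64 66 65
f 65 66 67
f 65 67 57
f 66 54 68
f 66 68 67
f 67 68 69
f 67 69 57
f 68 54 70
f 68 70 69
f 69 70 71
f 69 71 57
f 70 54 72
f 70 72 71
f 71 72 73
f 71 73 57
f 72 54 74
f 72 74 73
f 73 74 75
f 73 75 57
f 74 54 76
f 74 76 75
f 75 76 77
f 75 77 57
f 76 54 78
f 76 78 77
f 77 78 79
f 77 79 57
f 78 54 80
f 78 80 79
f 79 80 81
f 79 81 57
f 80 54 82
f 80 82 81
f 81 82 83
f 81 83 57
f 82 54 84
f 82 84 83
f 83 84 85
f 83 85 57
f 84 54 55
f 84 55 85
f 85 55 56
f 85 56 57



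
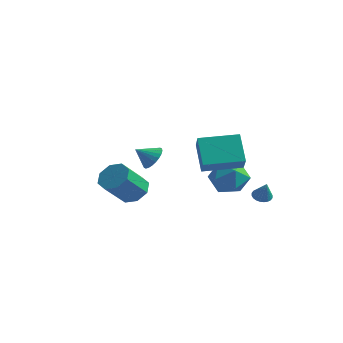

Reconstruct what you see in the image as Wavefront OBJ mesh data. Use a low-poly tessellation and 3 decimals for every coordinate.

v 1.183 1.525 -0.48
v 0.326 2.257 0.819
v 2.62 2.936 -0.327
v 1.763 3.668 0.972
v 1.797 0.812 0.328
v 0.94 1.544 1.627
v 3.234 2.223 0.481
v 2.377 2.955 1.78
v -3.448 3.793 -1.447
v -2.961 3.926 -0.866
v -4.052 3.147 -0.793
v -3.159 4.149 -0.829
v -3.4 4.318 -0.886
v -3.649 4.406 -1.028
v -3.868 4.402 -1.235
v -4.022 4.305 -1.474
v -4.089 4.129 -1.708
v -4.058 3.903 -1.903
v -3.934 3.659 -2.029
v -3.736 3.436 -2.066
v -3.495 3.267 -2.008
v -3.246 3.179 -1.866
v -3.027 3.183 -1.659
v -2.873 3.281 -1.421
v -2.806 3.456 -1.186
v -2.837 3.682 -0.991
v -1.231 -0.573 -1.59
v -0.604 -0.186 -1.11
v -0.781 -1.46 0.15
v -1.409 -1.847 -0.33
v -1.22 0.045 -0.963
v -1.397 -1.229 0.296
v -1.842 -0.087 -1.184
v -2.019 -1.361 0.076
v -2.107 -0.503 -1.642
v -2.284 -1.777 -0.383
v -1.859 -0.96 -2.07
v -2.036 -2.234 -0.81
v -1.243 -1.191 -2.216
v -1.42 -2.465 -0.957
v -0.621 -1.059 -1.996
v -0.798 -2.333 -0.736
v -0.356 -0.643 -1.537
v -0.533 -1.917 -0.278
v 1.135 5.023 -1.886
v 2.03 4.402 -1.65
v 0.09 3.558 -1.77
v 0.985 2.937 -1.534
v 0.614 3.685 -0.795
v 1.261 4.59 -0.867
v 0.859 3.37 -2.553
v 1.506 4.275 -2.625
v 1.86 3.381 -2.063
v 1.709 3.575 -0.976
v 0.411 4.385 -2.444
v 0.26 4.579 -1.357
v 3.391 3.388 -2.133
v 3.817 3.249 -2.378
v 3.849 3.092 -1.167
v 3.856 3.44 -2.337
v 3.824 3.623 -2.266
v 3.727 3.77 -2.175
v 3.578 3.86 -2.077
v 3.401 3.877 -1.988
v 3.223 3.82 -1.921
v 3.07 3.698 -1.886
v 2.966 3.528 -1.889
v 2.927 3.337 -1.93
v 2.958 3.154 -2.001
v 3.056 3.007 -2.092
v 3.205 2.917 -2.19
v 3.382 2.9 -2.279
v 3.56 2.957 -2.346
v 3.713 3.079 -2.38
f 2 4 1
f 5 2 1
f 1 4 3
f 3 5 1
f 2 8 4
f 6 2 5
f 6 8 2
f 4 8 3
f 7 5 3
f 3 8 7
f 7 6 5
f 8 6 7
f 10 9 12
f 10 12 11
f 12 9 13
f 12 13 11
f 13 9 14
f 13 14 11
f 14 9 15
f 14 15 11
f 15 9 16
f 15 16 11
f 16 9 17
f 16 17 11
f 17 9 18
f 17 18 11
f 18 9 19
f 18 19 11
f 19 9 20
f 19 20 11
f 20 9 21
f 20 21 11
f 21 9 22
f 21 22 11
f 22 9 23
f 22 23 11
f 23 9 24
f 23 24 11
f 24 9 25
f 24 25 11
f 25 9 26
f 25 26 11
f 26 9 10
f 26 10 11
f 28 27 31
f 28 31 29
f 29 31 32
f 29 32 30
f 31 27 33
f 31 33 32
f 32 33 34
f 32 34 30
f 33 27 35
f 33 35 34
f 34 35 36
f 34 36 30
f 35 27 37
f 35 37 36
f 36 37 38
f 36 38 30
f 37 27 39
f 37 39 38
f 38 39 40
f 38 40 30
f 39 27 41
f 39 41 40
f 40 41 42
f 40 42 30
f 41 27 43
f 41 43 42
f 42 43 44
f 42 44 30
f 43 27 28
f 43 28 44
f 44 28 29
f 44 29 30
f 45 56 50
f 45 50 46
f 45 46 52
f 45 52 55
f 45 55 56
f 46 50 54
f 50 56 49
f 56 55 47
f 55 52 51
f 52 46 53
f 48 54 49
f 48 49 47
f 48 47 51
f 48 51 53
f 48 53 54
f 49 54 50
f 47 49 56
f 51 47 55
f 53 51 52
f 54 53 46
f 58 57 60
f 58 60 59
f 60 57 61
f 60 61 59
f 61 57 62
f 61 62 59
f 62 57 63
f 62 63 59
f 63 57 64
f 63 64 59
f 64 57 65
f 64 65 59
f 65 57 66
f 65 66 59
f 66 57 67
f 66 67 59
f 67 57 68
f 67 68 59
f 68 57 69
f 68 69 59
f 69 57 70
f 69 70 59
f 70 57 71
f 70 71 59
f 71 57 72
f 71 72 59
f 72 57 73
f 72 73 59
f 73 57 74
f 73 74 59
f 74 57 58
f 74 58 59



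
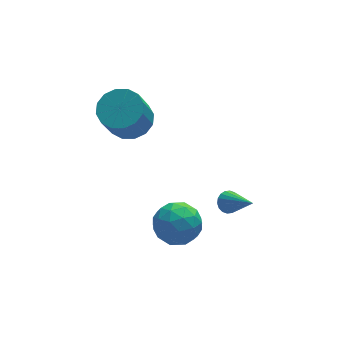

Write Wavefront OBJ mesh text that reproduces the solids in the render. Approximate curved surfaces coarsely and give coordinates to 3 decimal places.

v -0.799 0.665 -1.775
v -0.281 0.174 -2.459
v -1.139 -0.714 -1.041
v -0.621 -1.205 -1.725
v -0.156 -0.622 -1.077
v 0.055 0.231 -1.531
v -1.475 -0.771 -1.969
v -1.264 0.082 -2.423
v -0.699 -0.713 -2.579
v 0.116 -0.621 -2.028
v -1.536 0.081 -1.472
v -0.721 0.173 -0.921
v -0.51 0.541 -2.181
v -0.91 -1.081 -1.319
v -0.636 -0.738 -0.938
v -0.332 -1.027 -1.34
v -0.313 0.574 -1.636
v -0.008 0.285 -2.037
v 0.065 -0.183 -1.226
v -1.412 -0.825 -1.463
v -1.107 -1.114 -1.864
v -1.088 0.487 -2.16
v -0.784 0.198 -2.562
v -1.485 -0.357 -2.274
v -0.451 -0.269 -2.654
v -0.651 -1.08 -2.223
v -1.153 -0.825 -2.366
v -1.029 -0.324 -2.633
v 0.028 -0.215 -2.33
v -0.172 -1.026 -1.899
v 0.102 -0.684 -1.518
v 0.225 -0.182 -1.784
v -0.218 -0.737 -2.4
v -1.248 0.486 -1.601
v -1.448 -0.325 -1.17
v -1.645 -0.358 -1.716
v -1.522 0.144 -1.982
v -0.769 0.54 -1.277
v -0.969 -0.271 -0.846
v -0.391 -0.216 -0.867
v -0.267 0.285 -1.134
v -1.202 0.197 -1.1
v -1.199 4.21 0.485
v -0.329 4.01 0.743
v -0.89 3.39 2.154
v -1.761 3.59 1.895
v -0.408 4.455 0.907
v -0.97 3.836 2.318
v -0.699 4.835 0.958
v -1.261 4.216 2.369
v -1.125 5.047 0.882
v -1.686 4.428 2.293
v -1.57 5.035 0.699
v -2.132 4.416 2.11
v -1.916 4.802 0.459
v -2.478 4.182 1.87
v -2.07 4.41 0.226
v -2.631 3.79 1.637
v -1.99 3.964 0.062
v -2.552 3.345 1.473
v -1.699 3.584 0.011
v -2.261 2.965 1.422
v -1.274 3.372 0.087
v -1.835 2.753 1.498
v -0.828 3.384 0.27
v -1.39 2.765 1.681
v -0.482 3.618 0.51
v -1.044 2.998 1.921
v 1.91 1.634 -3.203
v 2.368 1.857 -3.178
v 2.45 0.406 -2.177
v 2.256 1.952 -3.005
v 2.076 1.984 -2.872
v 1.862 1.947 -2.804
v 1.658 1.848 -2.815
v 1.504 1.707 -2.903
v 1.43 1.551 -3.05
v 1.451 1.412 -3.228
v 1.563 1.317 -3.401
v 1.744 1.284 -3.535
v 1.957 1.321 -3.603
v 2.161 1.42 -3.592
v 2.315 1.562 -3.504
v 2.389 1.718 -3.356
f 1 38 17
f 38 12 41
f 17 41 6
f 38 41 17
f 1 17 13
f 17 6 18
f 13 18 2
f 17 18 13
f 1 13 22
f 13 2 23
f 22 23 8
f 13 23 22
f 1 22 34
f 22 8 37
f 34 37 11
f 22 37 34
f 1 34 38
f 34 11 42
f 38 42 12
f 34 42 38
f 2 18 29
f 18 6 32
f 29 32 10
f 18 32 29
f 6 41 19
f 41 12 40
f 19 40 5
f 41 40 19
f 12 42 39
f 42 11 35
f 39 35 3
f 42 35 39
f 11 37 36
f 37 8 24
f 36 24 7
f 37 24 36
f 8 23 28
f 23 2 25
f 28 25 9
f 23 25 28
f 4 30 16
f 30 10 31
f 16 31 5
f 30 31 16
f 4 16 14
f 16 5 15
f 14 15 3
f 16 15 14
f 4 14 21
f 14 3 20
f 21 20 7
f 14 20 21
f 4 21 26
f 21 7 27
f 26 27 9
f 21 27 26
f 4 26 30
f 26 9 33
f 30 33 10
f 26 33 30
f 5 31 19
f 31 10 32
f 19 32 6
f 31 32 19
f 3 15 39
f 15 5 40
f 39 40 12
f 15 40 39
f 7 20 36
f 20 3 35
f 36 35 11
f 20 35 36
f 9 27 28
f 27 7 24
f 28 24 8
f 27 24 28
f 10 33 29
f 33 9 25
f 29 25 2
f 33 25 29
f 44 43 47
f 44 47 45
f 45 47 48
f 45 48 46
f 47 43 49
f 47 49 48
f 48 49 50
f 48 50 46
f 49 43 51
f 49 51 50
f 50 51 52
f 50 52 46
f 51 43 53
f 51 53 52
f 52 53 54
f 52 54 46
f 53 43 55
f 53 55 54
f 54 55 56
f 54 56 46
f 55 43 57
f 55 57 56
f 56 57 58
f 56 58 46
f 57 43 59
f 57 59 58
f 58 59 60
f 58 60 46
f 59 43 61
f 59 61 60
f 60 61 62
f 60 62 46
f 61 43 63
f 61 63 62
f 62 63 64
f 62 64 46
f 63 43 65
f 63 65 64
f 64 65 66
f 64 66 46
f 65 43 67
f 65 67 66
f 66 67 68
f 66 68 46
f 67 43 44
f 67 44 68
f 68 44 45
f 68 45 46
f 70 69 72
f 70 72 71
f 72 69 73
f 72 73 71
f 73 69 74
f 73 74 71
f 74 69 75
f 74 75 71
f 75 69 76
f 75 76 71
f 76 69 77
f 76 77 71
f 77 69 78
f 77 78 71
f 78 69 79
f 78 79 71
f 79 69 80
f 79 80 71
f 80 69 81
f 80 81 71
f 81 69 82
f 81 82 71
f 82 69 83
f 82 83 71
f 83 69 84
f 83 84 71
f 84 69 70
f 84 70 71



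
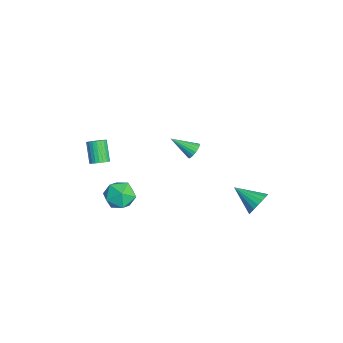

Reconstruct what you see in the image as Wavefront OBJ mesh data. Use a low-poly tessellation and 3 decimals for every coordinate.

v -2.31 -3.56 -1.178
v -2.009 -3.207 -0.901
v -2.889 -3.267 0.134
v -3.19 -3.62 -0.142
v -2.14 -3.078 -1.005
v -3.019 -3.138 0.031
v -2.296 -3.022 -1.134
v -3.176 -3.082 -0.099
v -2.455 -3.048 -1.271
v -3.334 -3.108 -0.235
v -2.591 -3.152 -1.393
v -3.471 -3.212 -0.357
v -2.685 -3.318 -1.482
v -3.565 -3.378 -0.447
v -2.722 -3.521 -1.525
v -3.601 -3.581 -0.49
v -2.696 -3.73 -1.515
v -3.575 -3.79 -0.48
v -2.611 -3.913 -1.454
v -3.491 -3.973 -0.419
v -2.481 -4.042 -1.351
v -3.36 -4.102 -0.315
v -2.324 -4.098 -1.221
v -3.204 -4.158 -0.186
v -2.166 -4.072 -1.085
v -3.045 -4.132 -0.049
v -2.029 -3.968 -0.963
v -2.909 -4.028 0.073
v -1.935 -3.802 -0.873
v -2.815 -3.862 0.162
v -1.899 -3.599 -0.83
v -2.778 -3.659 0.205
v -1.925 -3.39 -0.84
v -2.804 -3.45 0.195
v 3.281 3.914 -0.417
v 3.665 4.004 0.245
v 2.379 2.806 0.257
v 3.409 4.23 0.274
v 3.128 4.393 0.167
v 2.877 4.462 -0.056
v 2.706 4.422 -0.351
v 2.649 4.282 -0.658
v 2.717 4.069 -0.918
v 2.897 3.825 -1.078
v 3.153 3.599 -1.107
v 3.434 3.436 -1
v 3.685 3.367 -0.777
v 3.856 3.407 -0.483
v 3.913 3.547 -0.175
v 3.845 3.76 0.084
v 1.561 -3.079 0.666
v 2.163 -2.554 1.153
v 2.677 -3.486 -0.273
v 3.279 -2.961 0.214
v 2.923 -3.738 0.594
v 2.233 -3.487 1.174
v 2.607 -2.553 -0.294
v 1.917 -2.302 0.286
v 2.809 -2.229 0.56
v 3.004 -2.961 1.109
v 1.836 -3.079 -0.229
v 2.031 -3.811 0.32
v -0.067 1.114 1.227
v 0.4 0.895 1.17
v -0.513 -0.034 1.993
v 0.426 1.007 1.353
v 0.366 1.138 1.514
v 0.231 1.264 1.626
v 0.044 1.365 1.669
v -0.161 1.423 1.635
v -0.351 1.427 1.531
v -0.491 1.377 1.375
v -0.559 1.281 1.193
v -0.541 1.157 1.017
v -0.441 1.026 0.877
v -0.277 0.909 0.798
v -0.077 0.828 0.793
v 0.125 0.797 0.863
v 0.294 0.82 0.997
f 2 1 5
f 2 5 3
f 3 5 6
f 3 6 4
f 5 1 7
f 5 7 6
f 6 7 8
f 6 8 4
f 7 1 9
f 7 9 8
f 8 9 10
f 8 10 4
f 9 1 11
f 9 11 10
f 10 11 12
f 10 12 4
f 11 1 13
f 11 13 12
f 12 13 14
f 12 14 4
f 13 1 15
f 13 15 14
f 14 15 16
f 14 16 4
f 15 1 17
f 15 17 16
f 16 17 18
f 16 18 4
f 17 1 19
f 17 19 18
f 18 19 20
f 18 20 4
f 19 1 21
f 19 21 20
f 20 21 22
f 20 22 4
f 21 1 23
f 21 23 22
f 22 23 24
f 22 24 4
f 23 1 25
f 23 25 24
f 24 25 26
f 24 26 4
f 25 1 27
f 25 27 26
f 26 27 28
f 26 28 4
f 27 1 29
f 27 29 28
f 28 29 30
f 28 30 4
f 29 1 31
f 29 31 30
f 30 31 32
f 30 32 4
f 31 1 33
f 31 33 32
f 32 33 34
f 32 34 4
f 33 1 2
f 33 2 34
f 34 2 3
f 34 3 4
f 36 35 38
f 36 38 37
f 38 35 39
f 38 39 37
f 39 35 40
f 39 40 37
f 40 35 41
f 40 41 37
f 41 35 42
f 41 42 37
f 42 35 43
f 42 43 37
f 43 35 44
f 43 44 37
f 44 35 45
f 44 45 37
f 45 35 46
f 45 46 37
f 46 35 47
f 46 47 37
f 47 35 48
f 47 48 37
f 48 35 49
f 48 49 37
f 49 35 50
f 49 50 37
f 50 35 36
f 50 36 37
f 51 62 56
f 51 56 52
f 51 52 58
f 51 58 61
f 51 61 62
f 52 56 60
f 56 62 55
f 62 61 53
f 61 58 57
f 58 52 59
f 54 60 55
f 54 55 53
f 54 53 57
f 54 57 59
f 54 59 60
f 55 60 56
f 53 55 62
f 57 53 61
f 59 57 58
f 60 59 52
f 64 63 66
f 64 66 65
f 66 63 67
f 66 67 65
f 67 63 68
f 67 68 65
f 68 63 69
f 68 69 65
f 69 63 70
f 69 70 65
f 70 63 71
f 70 71 65
f 71 63 72
f 71 72 65
f 72 63 73
f 72 73 65
f 73 63 74
f 73 74 65
f 74 63 75
f 74 75 65
f 75 63 76
f 75 76 65
f 76 63 77
f 76 77 65
f 77 63 78
f 77 78 65
f 78 63 79
f 78 79 65
f 79 63 64
f 79 64 65



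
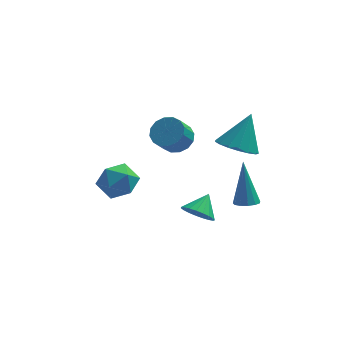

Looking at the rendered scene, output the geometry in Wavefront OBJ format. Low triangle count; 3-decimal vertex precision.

v -2.531 2.999 -2.064
v -1.697 3.132 -2.491
v -2.283 1.488 -2.049
v -1.449 1.621 -2.476
v -1.573 1.906 -1.582
v -1.726 2.84 -1.592
v -2.254 1.78 -2.948
v -2.407 2.714 -2.958
v -1.526 2.379 -3.038
v -1.105 2.456 -2.194
v -2.875 2.164 -2.346
v -2.454 2.241 -1.502
v 1.22 -1.397 -1.347
v 1.667 -1.892 -1.102
v 1.64 -0.703 -0.713
v 1.819 -1.778 -1.327
v 1.868 -1.598 -1.556
v 1.805 -1.384 -1.749
v 1.641 -1.172 -1.873
v 1.404 -0.999 -1.905
v 1.135 -0.894 -1.841
v 0.881 -0.877 -1.692
v 0.685 -0.95 -1.483
v 0.582 -1.1 -1.25
v 0.59 -1.302 -1.034
v 0.706 -1.52 -0.873
v 0.911 -1.716 -0.793
v 1.17 -1.858 -0.809
v 1.437 -1.92 -0.918
v 0.383 1.905 0.636
v 0.907 2.168 1.088
v 0.521 1.618 1.856
v -0.003 1.355 1.404
v 0.616 2.415 1.119
v 0.23 1.865 1.887
v 0.262 2.526 1.021
v -0.123 1.975 1.788
v -0.059 2.47 0.82
v -0.444 1.92 1.587
v -0.261 2.263 0.569
v -0.647 1.713 1.336
v -0.291 1.96 0.337
v -0.677 1.41 1.104
v -0.141 1.642 0.184
v -0.527 1.092 0.952
v 0.15 1.395 0.153
v -0.236 0.845 0.921
v 0.503 1.285 0.252
v 0.118 0.734 1.019
v 0.824 1.34 0.453
v 0.439 0.79 1.22
v 1.027 1.547 0.704
v 0.641 0.997 1.471
v 1.057 1.85 0.936
v 0.671 1.3 1.703
v 2.685 0.195 1.355
v 3.524 0.023 1.115
v 3.235 0.885 2.785
v 3.451 0.411 0.956
v 3.202 0.75 0.889
v 2.834 0.962 0.928
v 2.432 0.998 1.065
v 2.089 0.851 1.269
v 1.881 0.553 1.492
v 1.858 0.173 1.684
v 2.024 -0.201 1.801
v 2.342 -0.485 1.815
v 2.738 -0.613 1.724
v 3.122 -0.555 1.549
v 3.405 -0.326 1.329
v 3.095 -0.567 -1.318
v 3.612 -0.448 -1.324
v 2.945 0.187 0.518
v 3.469 -0.209 -1.434
v 3.208 -0.084 -1.507
v 2.911 -0.112 -1.519
v 2.672 -0.285 -1.468
v 2.568 -0.546 -1.369
v 2.631 -0.815 -1.254
v 2.842 -1.004 -1.159
v 3.133 -1.055 -1.115
v 3.412 -0.95 -1.135
v 3.59 -0.724 -1.213
f 1 12 6
f 1 6 2
f 1 2 8
f 1 8 11
f 1 11 12
f 2 6 10
f 6 12 5
f 12 11 3
f 11 8 7
f 8 2 9
f 4 10 5
f 4 5 3
f 4 3 7
f 4 7 9
f 4 9 10
f 5 10 6
f 3 5 12
f 7 3 11
f 9 7 8
f 10 9 2
f 14 13 16
f 14 16 15
f 16 13 17
f 16 17 15
f 17 13 18
f 17 18 15
f 18 13 19
f 18 19 15
f 19 13 20
f 19 20 15
f 20 13 21
f 20 21 15
f 21 13 22
f 21 22 15
f 22 13 23
f 22 23 15
f 23 13 24
f 23 24 15
f 24 13 25
f 24 25 15
f 25 13 26
f 25 26 15
f 26 13 27
f 26 27 15
f 27 13 28
f 27 28 15
f 28 13 29
f 28 29 15
f 29 13 14
f 29 14 15
f 31 30 34
f 31 34 32
f 32 34 35
f 32 35 33
f 34 30 36
f 34 36 35
f 35 36 37
f 35 37 33
f 36 30 38
f 36 38 37
f 37 38 39
f 37 39 33
f 38 30 40
f 38 40 39
f 39 40 41
f 39 41 33
f 40 30 42
f 40 42 41
f 41 42 43
f 41 43 33
f 42 30 44
f 42 44 43
f 43 44 45
f 43 45 33
f 44 30 46
f 44 46 45
f 45 46 47
f 45 47 33
f 46 30 48
f 46 48 47
f 47 48 49
f 47 49 33
f 48 30 50
f 48 50 49
f 49 50 51
f 49 51 33
f 50 30 52
f 50 52 51
f 51 52 53
f 51 53 33
f 52 30 54
f 52 54 53
f 53 54 55
f 53 55 33
f 54 30 31
f 54 31 55
f 55 31 32
f 55 32 33
f 57 56 59
f 57 59 58
f 59 56 60
f 59 60 58
f 60 56 61
f 60 61 58
f 61 56 62
f 61 62 58
f 62 56 63
f 62 63 58
f 63 56 64
f 63 64 58
f 64 56 65
f 64 65 58
f 65 56 66
f 65 66 58
f 66 56 67
f 66 67 58
f 67 56 68
f 67 68 58
f 68 56 69
f 68 69 58
f 69 56 70
f 69 70 58
f 70 56 57
f 70 57 58
f 72 71 74
f 72 74 73
f 74 71 75
f 74 75 73
f 75 71 76
f 75 76 73
f 76 71 77
f 76 77 73
f 77 71 78
f 77 78 73
f 78 71 79
f 78 79 73
f 79 71 80
f 79 80 73
f 80 71 81
f 80 81 73
f 81 71 82
f 81 82 73
f 82 71 83
f 82 83 73
f 83 71 72
f 83 72 73



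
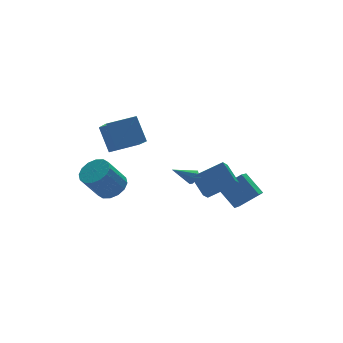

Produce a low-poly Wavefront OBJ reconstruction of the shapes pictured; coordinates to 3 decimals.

v 0.153 -3.65 -1.094
v 0.09 -2.349 -0.236
v 0.766 -3.154 -1.802
v 0.703 -1.852 -0.944
v 1.937 -4.288 0.004
v 1.874 -2.986 0.862
v 2.55 -3.791 -0.704
v 2.487 -2.49 0.154
v 2.522 -3.332 -3.203
v 2.073 -2.055 -2.047
v 3.731 -1.907 -4.306
v 3.282 -0.63 -3.149
v 3.938 -3.75 -2.191
v 3.489 -2.473 -1.034
v 5.147 -2.325 -3.293
v 4.698 -1.048 -2.137
v 2.12 0.924 -2.797
v 2.446 0.989 -2.334
v 0.86 1.416 -1.983
v 2.429 1.35 -2.578
v 2.231 1.461 -2.951
v 1.969 1.258 -3.234
v 1.795 0.858 -3.261
v 1.812 0.497 -3.017
v 2.01 0.386 -2.644
v 2.272 0.59 -2.361
v -3.107 2.106 0.447
v -3.432 0.507 1.721
v -3.134 3.337 1.985
v -3.459 1.739 3.259
v -1.161 1.881 0.661
v -1.486 0.283 1.935
v -1.188 3.113 2.199
v -1.513 1.514 3.473
v -2.865 2.267 -2.809
v -1.968 2.113 -2.21
v -3.158 2.099 -0.432
v -4.055 2.253 -1.031
v -2.026 2.673 -2.244
v -3.216 2.659 -0.466
v -2.309 3.125 -2.43
v -3.499 3.11 -0.652
v -2.741 3.346 -2.717
v -3.931 3.332 -0.939
v -3.206 3.279 -3.029
v -4.396 3.264 -1.251
v -3.58 2.94 -3.282
v -4.77 2.926 -1.504
v -3.762 2.421 -3.408
v -4.952 2.407 -1.63
v -3.704 1.861 -3.374
v -4.894 1.847 -1.596
v -3.421 1.41 -3.188
v -4.611 1.395 -1.41
v -2.989 1.188 -2.901
v -4.179 1.174 -1.123
v -2.524 1.256 -2.589
v -3.714 1.241 -0.811
v -2.15 1.594 -2.336
v -3.34 1.58 -0.558
f 2 4 1
f 5 2 1
f 1 4 3
f 3 5 1
f 2 8 4
f 6 2 5
f 6 8 2
f 4 8 3
f 7 5 3
f 3 8 7
f 7 6 5
f 8 6 7
f 10 12 9
f 13 10 9
f 9 12 11
f 11 13 9
f 10 16 12
f 14 10 13
f 14 16 10
f 12 16 11
f 15 13 11
f 11 16 15
f 15 14 13
f 16 14 15
f 18 17 20
f 18 20 19
f 20 17 21
f 20 21 19
f 21 17 22
f 21 22 19
f 22 17 23
f 22 23 19
f 23 17 24
f 23 24 19
f 24 17 25
f 24 25 19
f 25 17 26
f 25 26 19
f 26 17 18
f 26 18 19
f 28 30 27
f 31 28 27
f 27 30 29
f 29 31 27
f 28 34 30
f 32 28 31
f 32 34 28
f 30 34 29
f 33 31 29
f 29 34 33
f 33 32 31
f 34 32 33
f 36 35 39
f 36 39 37
f 37 39 40
f 37 40 38
f 39 35 41
f 39 41 40
f 40 41 42
f 40 42 38
f 41 35 43
f 41 43 42
f 42 43 44
f 42 44 38
f 43 35 45
f 43 45 44
f 44 45 46
f 44 46 38
f 45 35 47
f 45 47 46
f 46 47 48
f 46 48 38
f 47 35 49
f 47 49 48
f 48 49 50
f 48 50 38
f 49 35 51
f 49 51 50
f 50 51 52
f 50 52 38
f 51 35 53
f 51 53 52
f 52 53 54
f 52 54 38
f 53 35 55
f 53 55 54
f 54 55 56
f 54 56 38
f 55 35 57
f 55 57 56
f 56 57 58
f 56 58 38
f 57 35 59
f 57 59 58
f 58 59 60
f 58 60 38
f 59 35 36
f 59 36 60
f 60 36 37
f 60 37 38



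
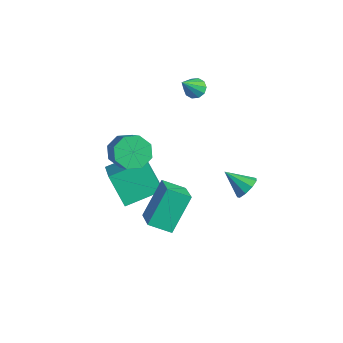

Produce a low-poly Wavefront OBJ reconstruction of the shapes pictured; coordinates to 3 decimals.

v 2.676 2.336 -3.475
v 2.879 2.659 -2.986
v 1.784 1.824 -2.765
v 2.585 2.882 -3.195
v 2.334 2.849 -3.535
v 2.243 2.576 -3.847
v 2.355 2.191 -3.984
v 2.617 1.874 -3.883
v 2.907 1.773 -3.591
v 3.089 1.935 -3.244
v 3.078 2.286 -3.005
v 0.663 -2.338 0.331
v 1.172 -1.782 0.064
v 2.446 -2.305 1.402
v 1.937 -2.862 1.669
v 0.8 -1.569 0.502
v 2.074 -2.092 1.84
v 0.348 -1.807 0.839
v 1.622 -2.33 2.177
v 0.08 -2.356 0.879
v 1.354 -2.879 2.217
v 0.154 -2.895 0.598
v 1.428 -3.418 1.936
v 0.526 -3.108 0.16
v 1.8 -3.631 1.498
v 0.978 -2.87 -0.177
v 2.252 -3.393 1.161
v 1.246 -2.321 -0.217
v 2.52 -2.844 1.121
v -1.115 2.421 0.335
v -0.75 2.747 0.512
v -0.865 1.539 1.445
v -1.031 2.832 0.643
v -1.344 2.76 0.656
v -1.57 2.559 0.547
v -1.621 2.305 0.357
v -1.48 2.096 0.158
v -1.199 2.011 0.027
v -0.886 2.083 0.014
v -0.66 2.284 0.123
v -0.609 2.538 0.313
v 4.264 -3.831 -0.497
v 3.967 -2.68 0.881
v 3.24 -3.365 -1.107
v 2.944 -2.213 0.271
v 4.876 -3.107 -0.971
v 4.58 -1.955 0.407
v 3.853 -2.64 -1.581
v 3.556 -1.489 -0.203
v -1.852 -1.727 -3.349
v -0.375 -2.54 -2.217
v -1.367 -0.136 -2.837
v 0.109 -0.949 -1.706
v -0.829 -1.631 -4.614
v 0.647 -2.444 -3.483
v -0.345 -0.04 -4.103
v 1.132 -0.853 -2.971
f 2 1 4
f 2 4 3
f 4 1 5
f 4 5 3
f 5 1 6
f 5 6 3
f 6 1 7
f 6 7 3
f 7 1 8
f 7 8 3
f 8 1 9
f 8 9 3
f 9 1 10
f 9 10 3
f 10 1 11
f 10 11 3
f 11 1 2
f 11 2 3
f 13 12 16
f 13 16 14
f 14 16 17
f 14 17 15
f 16 12 18
f 16 18 17
f 17 18 19
f 17 19 15
f 18 12 20
f 18 20 19
f 19 20 21
f 19 21 15
f 20 12 22
f 20 22 21
f 21 22 23
f 21 23 15
f 22 12 24
f 22 24 23
f 23 24 25
f 23 25 15
f 24 12 26
f 24 26 25
f 25 26 27
f 25 27 15
f 26 12 28
f 26 28 27
f 27 28 29
f 27 29 15
f 28 12 13
f 28 13 29
f 29 13 14
f 29 14 15
f 31 30 33
f 31 33 32
f 33 30 34
f 33 34 32
f 34 30 35
f 34 35 32
f 35 30 36
f 35 36 32
f 36 30 37
f 36 37 32
f 37 30 38
f 37 38 32
f 38 30 39
f 38 39 32
f 39 30 40
f 39 40 32
f 40 30 41
f 40 41 32
f 41 30 31
f 41 31 32
f 43 45 42
f 46 43 42
f 42 45 44
f 44 46 42
f 43 49 45
f 47 43 46
f 47 49 43
f 45 49 44
f 48 46 44
f 44 49 48
f 48 47 46
f 49 47 48
f 51 53 50
f 54 51 50
f 50 53 52
f 52 54 50
f 51 57 53
f 55 51 54
f 55 57 51
f 53 57 52
f 56 54 52
f 52 57 56
f 56 55 54
f 57 55 56

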